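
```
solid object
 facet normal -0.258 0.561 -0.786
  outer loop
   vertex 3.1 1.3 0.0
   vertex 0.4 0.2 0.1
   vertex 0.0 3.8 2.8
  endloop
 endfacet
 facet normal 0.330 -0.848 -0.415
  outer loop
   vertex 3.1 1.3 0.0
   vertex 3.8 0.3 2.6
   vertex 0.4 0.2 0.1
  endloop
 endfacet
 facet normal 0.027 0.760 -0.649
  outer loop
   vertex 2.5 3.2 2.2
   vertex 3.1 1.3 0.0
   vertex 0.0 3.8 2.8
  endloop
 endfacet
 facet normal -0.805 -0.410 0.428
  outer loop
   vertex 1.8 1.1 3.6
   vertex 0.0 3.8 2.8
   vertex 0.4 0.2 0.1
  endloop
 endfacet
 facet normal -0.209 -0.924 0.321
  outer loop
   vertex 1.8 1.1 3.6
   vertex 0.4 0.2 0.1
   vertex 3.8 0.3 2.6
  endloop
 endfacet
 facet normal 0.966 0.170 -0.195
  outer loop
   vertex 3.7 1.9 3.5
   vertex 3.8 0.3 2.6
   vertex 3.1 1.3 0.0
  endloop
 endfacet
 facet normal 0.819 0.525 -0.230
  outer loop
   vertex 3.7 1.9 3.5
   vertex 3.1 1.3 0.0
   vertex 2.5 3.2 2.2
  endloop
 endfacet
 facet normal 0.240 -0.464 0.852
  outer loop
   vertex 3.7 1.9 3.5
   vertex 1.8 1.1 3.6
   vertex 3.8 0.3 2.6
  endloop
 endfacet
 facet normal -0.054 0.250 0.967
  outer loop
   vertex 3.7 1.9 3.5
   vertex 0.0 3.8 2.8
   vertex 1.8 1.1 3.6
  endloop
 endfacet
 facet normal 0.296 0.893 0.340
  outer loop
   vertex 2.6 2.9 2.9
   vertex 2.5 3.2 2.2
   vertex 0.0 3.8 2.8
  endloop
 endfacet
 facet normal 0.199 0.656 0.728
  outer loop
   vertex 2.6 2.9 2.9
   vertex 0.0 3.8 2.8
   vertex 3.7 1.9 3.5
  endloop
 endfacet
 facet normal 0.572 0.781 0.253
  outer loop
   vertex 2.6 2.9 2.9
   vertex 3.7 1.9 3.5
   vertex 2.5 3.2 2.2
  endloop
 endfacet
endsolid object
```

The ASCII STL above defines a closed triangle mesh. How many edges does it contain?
18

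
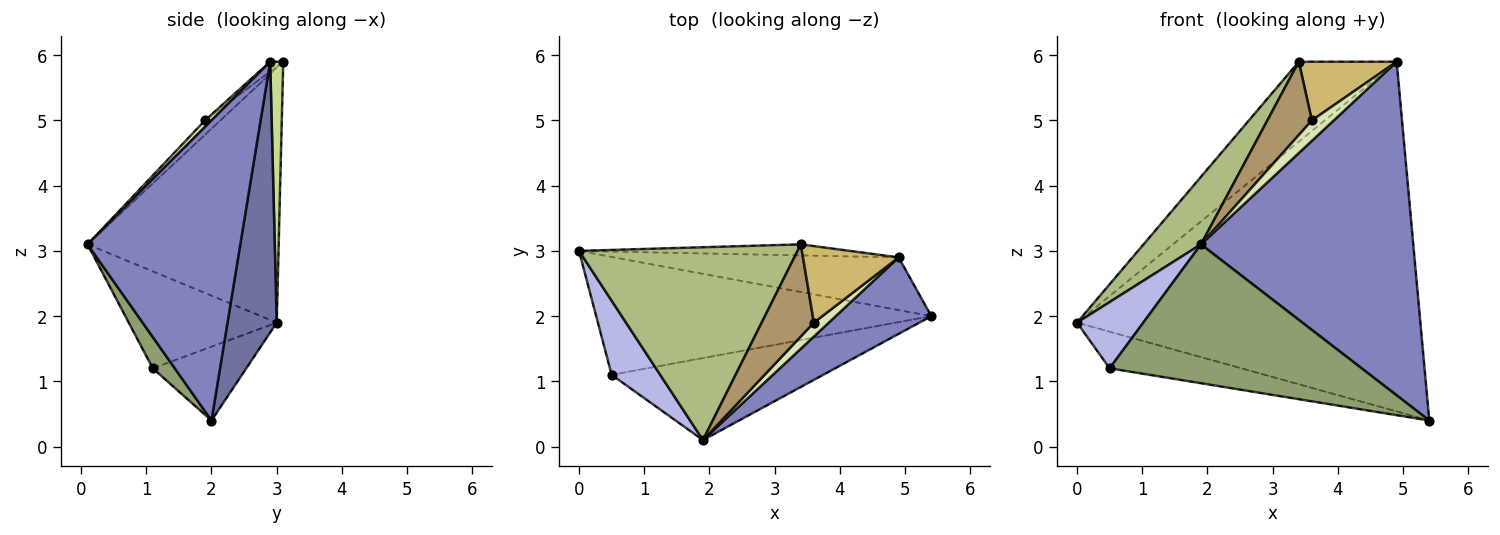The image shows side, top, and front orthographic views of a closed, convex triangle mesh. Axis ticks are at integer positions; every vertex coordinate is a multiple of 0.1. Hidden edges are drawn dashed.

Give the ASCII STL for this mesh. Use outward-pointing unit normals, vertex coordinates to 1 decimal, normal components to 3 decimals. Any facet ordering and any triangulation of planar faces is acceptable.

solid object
 facet normal 0.140 0.979 -0.147
  outer loop
   vertex 4.9 2.9 5.9
   vertex 5.4 2.0 0.4
   vertex 0.0 3.0 1.9
  endloop
 endfacet
 facet normal 0.574 -0.798 0.183
  outer loop
   vertex 4.9 2.9 5.9
   vertex 1.9 0.1 3.1
   vertex 5.4 2.0 0.4
  endloop
 endfacet
 facet normal -0.206 0.290 -0.935
  outer loop
   vertex 0.5 1.1 1.2
   vertex 0.0 3.0 1.9
   vertex 5.4 2.0 0.4
  endloop
 endfacet
 facet normal -0.830 -0.372 0.416
  outer loop
   vertex 0.5 1.1 1.2
   vertex 1.9 0.1 3.1
   vertex 0.0 3.0 1.9
  endloop
 endfacet
 facet normal 0.075 -0.859 -0.507
  outer loop
   vertex 0.5 1.1 1.2
   vertex 5.4 2.0 0.4
   vertex 1.9 0.1 3.1
  endloop
 endfacet
 facet normal -0.740 -0.222 0.635
  outer loop
   vertex 3.4 3.1 5.9
   vertex 0.0 3.0 1.9
   vertex 1.9 0.1 3.1
  endloop
 endfacet
 facet normal 0.131 0.982 -0.136
  outer loop
   vertex 3.4 3.1 5.9
   vertex 4.9 2.9 5.9
   vertex 0.0 3.0 1.9
  endloop
 endfacet
 facet normal 0.239 -0.803 0.546
  outer loop
   vertex 3.6 1.9 5.0
   vertex 1.9 0.1 3.1
   vertex 4.9 2.9 5.9
  endloop
 endfacet
 facet normal -0.210 -0.609 0.765
  outer loop
   vertex 3.6 1.9 5.0
   vertex 3.4 3.1 5.9
   vertex 1.9 0.1 3.1
  endloop
 endfacet
 facet normal -0.081 -0.607 0.791
  outer loop
   vertex 3.6 1.9 5.0
   vertex 4.9 2.9 5.9
   vertex 3.4 3.1 5.9
  endloop
 endfacet
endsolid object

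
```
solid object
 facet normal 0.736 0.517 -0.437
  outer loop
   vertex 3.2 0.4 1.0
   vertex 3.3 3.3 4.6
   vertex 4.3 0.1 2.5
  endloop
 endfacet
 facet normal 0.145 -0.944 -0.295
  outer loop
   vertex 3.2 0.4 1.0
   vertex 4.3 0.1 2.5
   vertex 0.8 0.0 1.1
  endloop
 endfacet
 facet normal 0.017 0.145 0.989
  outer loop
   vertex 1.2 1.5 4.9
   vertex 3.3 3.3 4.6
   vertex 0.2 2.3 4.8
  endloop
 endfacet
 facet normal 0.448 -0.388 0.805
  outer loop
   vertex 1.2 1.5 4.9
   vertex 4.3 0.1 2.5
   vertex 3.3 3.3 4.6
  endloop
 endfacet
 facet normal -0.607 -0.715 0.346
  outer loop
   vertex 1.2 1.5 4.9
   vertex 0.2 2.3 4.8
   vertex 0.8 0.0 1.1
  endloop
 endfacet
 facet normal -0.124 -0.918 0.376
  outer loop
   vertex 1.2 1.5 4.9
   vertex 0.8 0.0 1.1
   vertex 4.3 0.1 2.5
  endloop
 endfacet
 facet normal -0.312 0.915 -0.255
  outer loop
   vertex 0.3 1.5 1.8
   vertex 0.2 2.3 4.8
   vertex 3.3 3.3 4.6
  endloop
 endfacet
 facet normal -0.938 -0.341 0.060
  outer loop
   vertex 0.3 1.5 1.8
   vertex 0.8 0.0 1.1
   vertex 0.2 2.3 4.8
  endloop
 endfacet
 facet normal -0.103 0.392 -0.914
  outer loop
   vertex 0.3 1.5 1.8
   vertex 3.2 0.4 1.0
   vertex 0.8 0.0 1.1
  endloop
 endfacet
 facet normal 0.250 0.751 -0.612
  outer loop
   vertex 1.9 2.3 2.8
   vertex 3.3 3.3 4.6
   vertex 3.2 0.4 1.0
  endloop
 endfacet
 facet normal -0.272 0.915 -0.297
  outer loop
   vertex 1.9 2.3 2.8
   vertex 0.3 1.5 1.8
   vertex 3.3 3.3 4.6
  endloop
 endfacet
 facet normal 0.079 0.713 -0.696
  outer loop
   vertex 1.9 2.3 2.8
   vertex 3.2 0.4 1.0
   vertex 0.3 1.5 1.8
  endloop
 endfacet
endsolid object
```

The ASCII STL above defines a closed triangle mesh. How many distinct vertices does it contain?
8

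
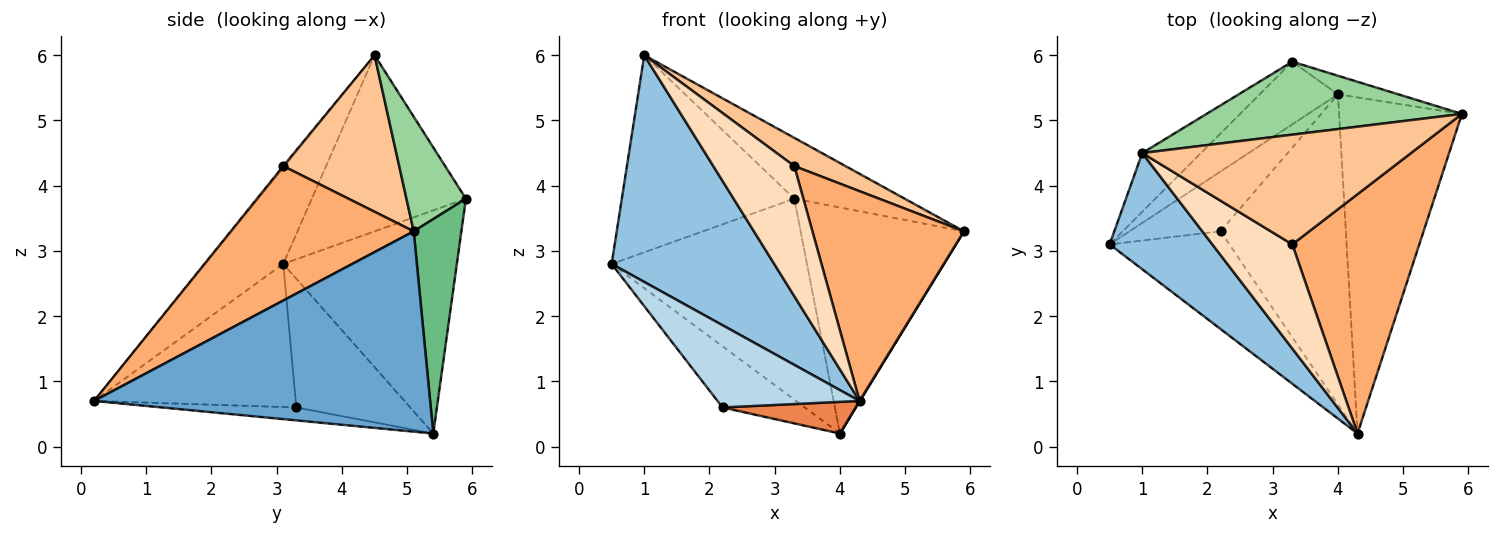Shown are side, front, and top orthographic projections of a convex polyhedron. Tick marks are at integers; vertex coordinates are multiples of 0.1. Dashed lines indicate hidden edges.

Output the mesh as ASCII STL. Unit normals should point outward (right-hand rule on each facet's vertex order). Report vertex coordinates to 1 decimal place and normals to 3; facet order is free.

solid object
 facet normal 0.853 -0.001 -0.523
  outer loop
   vertex 4.0 5.4 0.2
   vertex 5.9 5.1 3.3
   vertex 4.3 0.2 0.7
  endloop
 endfacet
 facet normal -0.393 -0.818 0.419
  outer loop
   vertex 1.0 4.5 6.0
   vertex 0.5 3.1 2.8
   vertex 4.3 0.2 0.7
  endloop
 endfacet
 facet normal -0.675 -0.475 -0.565
  outer loop
   vertex 2.2 3.3 0.6
   vertex 4.3 0.2 0.7
   vertex 0.5 3.1 2.8
  endloop
 endfacet
 facet normal -0.703 0.508 -0.497
  outer loop
   vertex 2.2 3.3 0.6
   vertex 0.5 3.1 2.8
   vertex 4.0 5.4 0.2
  endloop
 endfacet
 facet normal -0.102 -0.101 -0.990
  outer loop
   vertex 2.2 3.3 0.6
   vertex 4.0 5.4 0.2
   vertex 4.3 0.2 0.7
  endloop
 endfacet
 facet normal 0.623 -0.516 0.588
  outer loop
   vertex 3.3 3.1 4.3
   vertex 4.3 0.2 0.7
   vertex 5.9 5.1 3.3
  endloop
 endfacet
 facet normal 0.491 -0.217 0.843
  outer loop
   vertex 3.3 3.1 4.3
   vertex 5.9 5.1 3.3
   vertex 1.0 4.5 6.0
  endloop
 endfacet
 facet normal -0.013 -0.780 0.625
  outer loop
   vertex 3.3 3.1 4.3
   vertex 1.0 4.5 6.0
   vertex 4.3 0.2 0.7
  endloop
 endfacet
 facet normal 0.279 0.957 -0.079
  outer loop
   vertex 3.3 5.9 3.8
   vertex 5.9 5.1 3.3
   vertex 4.0 5.4 0.2
  endloop
 endfacet
 facet normal 0.326 0.605 0.726
  outer loop
   vertex 3.3 5.9 3.8
   vertex 1.0 4.5 6.0
   vertex 5.9 5.1 3.3
  endloop
 endfacet
 facet normal -0.647 0.728 -0.227
  outer loop
   vertex 3.3 5.9 3.8
   vertex 4.0 5.4 0.2
   vertex 0.5 3.1 2.8
  endloop
 endfacet
 facet normal -0.650 0.728 -0.217
  outer loop
   vertex 3.3 5.9 3.8
   vertex 0.5 3.1 2.8
   vertex 1.0 4.5 6.0
  endloop
 endfacet
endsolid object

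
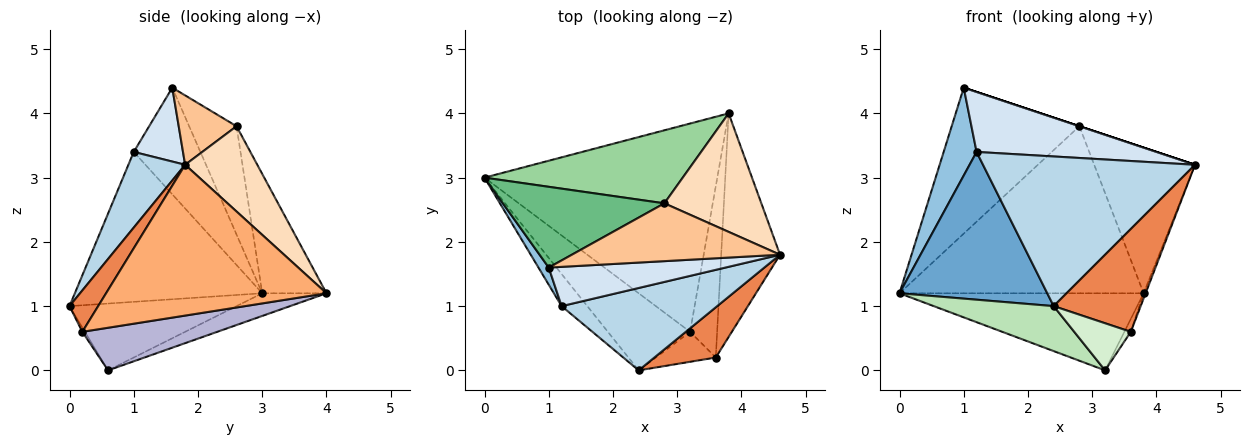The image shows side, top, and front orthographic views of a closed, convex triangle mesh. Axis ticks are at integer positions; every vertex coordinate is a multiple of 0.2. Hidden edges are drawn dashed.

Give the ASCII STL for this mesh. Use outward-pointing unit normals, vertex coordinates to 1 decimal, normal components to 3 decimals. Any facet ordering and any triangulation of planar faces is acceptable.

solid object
 facet normal -0.778 -0.614 -0.133
  outer loop
   vertex 1.2 1.0 3.4
   vertex 0.0 3.0 1.2
   vertex 2.4 0.0 1.0
  endloop
 endfacet
 facet normal -0.893 -0.441 0.086
  outer loop
   vertex 1.2 1.0 3.4
   vertex 1.0 1.6 4.4
   vertex 0.0 3.0 1.2
  endloop
 endfacet
 facet normal 0.228 -0.853 0.470
  outer loop
   vertex 1.2 1.0 3.4
   vertex 2.4 0.0 1.0
   vertex 4.6 1.8 3.2
  endloop
 endfacet
 facet normal 0.223 -0.815 0.534
  outer loop
   vertex 1.2 1.0 3.4
   vertex 4.6 1.8 3.2
   vertex 1.0 1.6 4.4
  endloop
 endfacet
 facet normal 0.284 -0.862 0.421
  outer loop
   vertex 3.6 0.2 0.6
   vertex 4.6 1.8 3.2
   vertex 2.4 0.0 1.0
  endloop
 endfacet
 facet normal 0.932 0.008 -0.363
  outer loop
   vertex 3.6 0.2 0.6
   vertex 3.8 4.0 1.2
   vertex 4.6 1.8 3.2
  endloop
 endfacet
 facet normal 0.316 0.000 0.949
  outer loop
   vertex 2.8 2.6 3.8
   vertex 1.0 1.6 4.4
   vertex 4.6 1.8 3.2
  endloop
 endfacet
 facet normal 0.485 0.678 0.552
  outer loop
   vertex 2.8 2.6 3.8
   vertex 4.6 1.8 3.2
   vertex 3.8 4.0 1.2
  endloop
 endfacet
 facet normal -0.309 0.832 0.461
  outer loop
   vertex 2.8 2.6 3.8
   vertex 0.0 3.0 1.2
   vertex 1.0 1.6 4.4
  endloop
 endfacet
 facet normal -0.234 0.891 0.389
  outer loop
   vertex 2.8 2.6 3.8
   vertex 3.8 4.0 1.2
   vertex 0.0 3.0 1.2
  endloop
 endfacet
 facet normal -0.574 -0.412 -0.707
  outer loop
   vertex 3.2 0.6 0.0
   vertex 2.4 0.0 1.0
   vertex 0.0 3.0 1.2
  endloop
 endfacet
 facet normal -0.038 -0.843 -0.536
  outer loop
   vertex 3.2 0.6 0.0
   vertex 3.6 0.2 0.6
   vertex 2.4 0.0 1.0
  endloop
 endfacet
 facet normal -0.091 0.346 -0.934
  outer loop
   vertex 3.2 0.6 0.0
   vertex 0.0 3.0 1.2
   vertex 3.8 4.0 1.2
  endloop
 endfacet
 facet normal 0.844 0.040 -0.536
  outer loop
   vertex 3.2 0.6 0.0
   vertex 3.8 4.0 1.2
   vertex 3.6 0.2 0.6
  endloop
 endfacet
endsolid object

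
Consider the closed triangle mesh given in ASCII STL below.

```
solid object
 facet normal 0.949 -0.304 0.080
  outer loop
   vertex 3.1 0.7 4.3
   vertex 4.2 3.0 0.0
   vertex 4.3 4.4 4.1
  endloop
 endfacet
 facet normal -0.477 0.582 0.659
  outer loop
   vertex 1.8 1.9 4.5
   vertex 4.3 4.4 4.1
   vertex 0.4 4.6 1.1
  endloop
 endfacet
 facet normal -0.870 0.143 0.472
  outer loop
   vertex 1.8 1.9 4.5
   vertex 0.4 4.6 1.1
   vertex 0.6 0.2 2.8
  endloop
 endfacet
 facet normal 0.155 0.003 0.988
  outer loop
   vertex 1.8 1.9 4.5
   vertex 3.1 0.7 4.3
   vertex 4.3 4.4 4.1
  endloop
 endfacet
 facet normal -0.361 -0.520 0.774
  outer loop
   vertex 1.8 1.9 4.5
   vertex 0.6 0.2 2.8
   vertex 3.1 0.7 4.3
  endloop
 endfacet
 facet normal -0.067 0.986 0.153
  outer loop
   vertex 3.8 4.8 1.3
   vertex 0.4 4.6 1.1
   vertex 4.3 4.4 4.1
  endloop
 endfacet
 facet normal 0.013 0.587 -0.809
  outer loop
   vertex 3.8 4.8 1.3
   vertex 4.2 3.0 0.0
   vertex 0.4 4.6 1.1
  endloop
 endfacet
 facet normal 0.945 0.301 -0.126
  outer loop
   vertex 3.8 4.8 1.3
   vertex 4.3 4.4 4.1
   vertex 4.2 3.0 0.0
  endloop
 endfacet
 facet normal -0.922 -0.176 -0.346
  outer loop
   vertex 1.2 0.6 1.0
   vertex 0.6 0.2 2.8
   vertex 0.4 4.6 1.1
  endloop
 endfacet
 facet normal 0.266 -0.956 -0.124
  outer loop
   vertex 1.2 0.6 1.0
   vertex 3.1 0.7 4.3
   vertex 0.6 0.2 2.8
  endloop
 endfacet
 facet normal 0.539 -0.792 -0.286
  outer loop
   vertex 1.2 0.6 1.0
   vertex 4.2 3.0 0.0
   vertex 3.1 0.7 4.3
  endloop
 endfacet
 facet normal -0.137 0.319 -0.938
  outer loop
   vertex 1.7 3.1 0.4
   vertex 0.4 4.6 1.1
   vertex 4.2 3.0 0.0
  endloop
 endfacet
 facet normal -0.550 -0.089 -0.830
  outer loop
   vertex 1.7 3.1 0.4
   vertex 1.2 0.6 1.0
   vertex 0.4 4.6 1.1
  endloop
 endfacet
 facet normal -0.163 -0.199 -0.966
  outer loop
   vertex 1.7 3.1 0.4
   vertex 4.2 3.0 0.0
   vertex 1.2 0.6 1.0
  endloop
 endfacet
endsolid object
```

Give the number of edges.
21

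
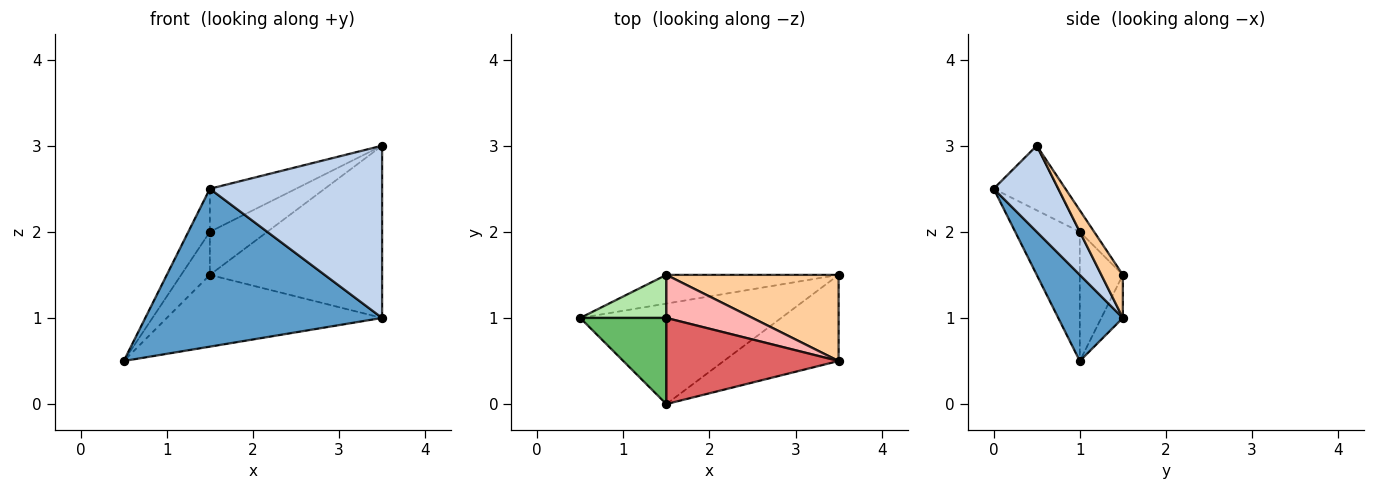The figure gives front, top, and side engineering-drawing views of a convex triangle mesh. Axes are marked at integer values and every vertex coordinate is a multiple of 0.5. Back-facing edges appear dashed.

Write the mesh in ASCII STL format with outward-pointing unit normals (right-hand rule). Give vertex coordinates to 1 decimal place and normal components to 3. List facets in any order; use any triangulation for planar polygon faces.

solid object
 facet normal 0.224 -0.822 -0.523
  outer loop
   vertex 3.5 1.5 1.0
   vertex 1.5 0.0 2.5
   vertex 0.5 1.0 0.5
  endloop
 endfacet
 facet normal 0.318 -0.848 -0.424
  outer loop
   vertex 3.5 1.5 1.0
   vertex 3.5 0.5 3.0
   vertex 1.5 0.0 2.5
  endloop
 endfacet
 facet normal -0.092 0.925 -0.370
  outer loop
   vertex 3.5 1.5 1.0
   vertex 0.5 1.0 0.5
   vertex 1.5 1.5 1.5
  endloop
 endfacet
 facet normal 0.111 0.889 0.444
  outer loop
   vertex 3.5 1.5 1.0
   vertex 1.5 1.5 1.5
   vertex 3.5 0.5 3.0
  endloop
 endfacet
 facet normal -0.802 0.267 0.535
  outer loop
   vertex 1.5 1.0 2.0
   vertex 0.5 1.0 0.5
   vertex 1.5 0.0 2.5
  endloop
 endfacet
 facet normal -0.728 0.485 0.485
  outer loop
   vertex 1.5 1.0 2.0
   vertex 1.5 1.5 1.5
   vertex 0.5 1.0 0.5
  endloop
 endfacet
 facet normal -0.318 0.424 0.848
  outer loop
   vertex 1.5 1.0 2.0
   vertex 1.5 0.0 2.5
   vertex 3.5 0.5 3.0
  endloop
 endfacet
 facet normal -0.174 0.696 0.696
  outer loop
   vertex 1.5 1.0 2.0
   vertex 3.5 0.5 3.0
   vertex 1.5 1.5 1.5
  endloop
 endfacet
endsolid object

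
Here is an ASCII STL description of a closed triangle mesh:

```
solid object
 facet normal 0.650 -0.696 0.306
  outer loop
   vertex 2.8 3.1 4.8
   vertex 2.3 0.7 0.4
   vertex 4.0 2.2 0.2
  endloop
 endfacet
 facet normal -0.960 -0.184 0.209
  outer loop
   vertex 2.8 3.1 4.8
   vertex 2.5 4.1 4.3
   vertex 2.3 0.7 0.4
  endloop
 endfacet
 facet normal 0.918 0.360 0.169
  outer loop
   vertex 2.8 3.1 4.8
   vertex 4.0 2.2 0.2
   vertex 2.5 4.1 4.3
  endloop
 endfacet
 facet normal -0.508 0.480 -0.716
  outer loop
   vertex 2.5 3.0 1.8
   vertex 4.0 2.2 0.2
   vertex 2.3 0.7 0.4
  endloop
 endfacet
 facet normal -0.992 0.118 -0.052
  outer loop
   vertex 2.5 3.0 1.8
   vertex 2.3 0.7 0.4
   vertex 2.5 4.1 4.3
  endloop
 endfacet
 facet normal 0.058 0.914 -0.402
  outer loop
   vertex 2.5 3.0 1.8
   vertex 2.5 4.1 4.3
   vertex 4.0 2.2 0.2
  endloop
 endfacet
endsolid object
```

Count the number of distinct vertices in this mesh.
5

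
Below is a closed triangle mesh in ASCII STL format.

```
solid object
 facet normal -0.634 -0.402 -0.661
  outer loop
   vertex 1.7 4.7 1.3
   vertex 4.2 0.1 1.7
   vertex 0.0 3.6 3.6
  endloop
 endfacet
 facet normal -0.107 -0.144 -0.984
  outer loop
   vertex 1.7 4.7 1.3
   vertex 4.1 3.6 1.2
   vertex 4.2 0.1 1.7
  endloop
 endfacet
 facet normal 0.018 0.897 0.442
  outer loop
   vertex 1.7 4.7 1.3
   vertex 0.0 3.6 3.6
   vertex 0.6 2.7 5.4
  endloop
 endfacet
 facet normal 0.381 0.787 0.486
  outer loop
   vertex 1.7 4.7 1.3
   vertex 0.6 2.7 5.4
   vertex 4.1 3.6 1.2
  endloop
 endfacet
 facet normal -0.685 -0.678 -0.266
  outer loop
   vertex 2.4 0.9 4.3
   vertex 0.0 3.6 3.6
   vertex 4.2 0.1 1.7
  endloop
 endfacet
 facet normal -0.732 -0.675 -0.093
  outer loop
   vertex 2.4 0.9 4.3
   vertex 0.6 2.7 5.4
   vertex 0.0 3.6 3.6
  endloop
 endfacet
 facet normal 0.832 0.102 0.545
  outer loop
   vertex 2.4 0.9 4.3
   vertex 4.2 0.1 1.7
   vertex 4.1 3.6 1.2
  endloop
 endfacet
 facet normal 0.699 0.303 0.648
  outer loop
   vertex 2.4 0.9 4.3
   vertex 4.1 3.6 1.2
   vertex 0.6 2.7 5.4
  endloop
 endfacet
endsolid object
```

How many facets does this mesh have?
8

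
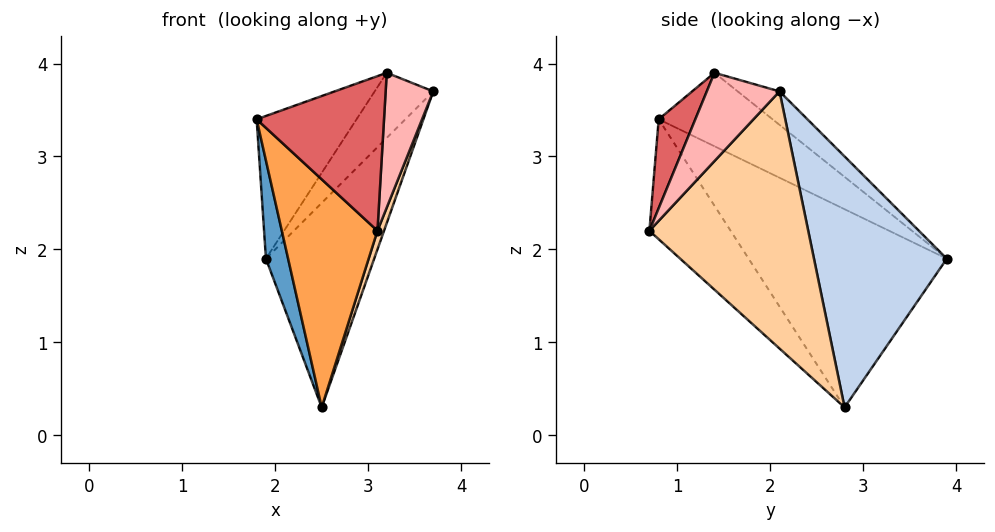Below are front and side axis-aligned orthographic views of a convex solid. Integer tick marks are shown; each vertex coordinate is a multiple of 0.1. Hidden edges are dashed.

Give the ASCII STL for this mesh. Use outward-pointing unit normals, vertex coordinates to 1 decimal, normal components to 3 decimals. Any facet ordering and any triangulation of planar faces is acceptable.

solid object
 facet normal -0.953 -0.107 -0.284
  outer loop
   vertex 2.5 2.8 0.3
   vertex 1.8 0.8 3.4
   vertex 1.9 3.9 1.9
  endloop
 endfacet
 facet normal 0.767 0.625 -0.142
  outer loop
   vertex 2.5 2.8 0.3
   vertex 1.9 3.9 1.9
   vertex 3.7 2.1 3.7
  endloop
 endfacet
 facet normal -0.546 -0.643 -0.538
  outer loop
   vertex 3.1 0.7 2.2
   vertex 1.8 0.8 3.4
   vertex 2.5 2.8 0.3
  endloop
 endfacet
 facet normal 0.940 -0.039 -0.340
  outer loop
   vertex 3.1 0.7 2.2
   vertex 2.5 2.8 0.3
   vertex 3.7 2.1 3.7
  endloop
 endfacet
 facet normal -0.455 0.400 0.796
  outer loop
   vertex 3.2 1.4 3.9
   vertex 1.9 3.9 1.9
   vertex 1.8 0.8 3.4
  endloop
 endfacet
 facet normal -0.339 0.474 0.813
  outer loop
   vertex 3.2 1.4 3.9
   vertex 3.7 2.1 3.7
   vertex 1.9 3.9 1.9
  endloop
 endfacet
 facet normal 0.258 -0.899 0.355
  outer loop
   vertex 3.2 1.4 3.9
   vertex 1.8 0.8 3.4
   vertex 3.1 0.7 2.2
  endloop
 endfacet
 facet normal 0.824 -0.539 0.174
  outer loop
   vertex 3.2 1.4 3.9
   vertex 3.1 0.7 2.2
   vertex 3.7 2.1 3.7
  endloop
 endfacet
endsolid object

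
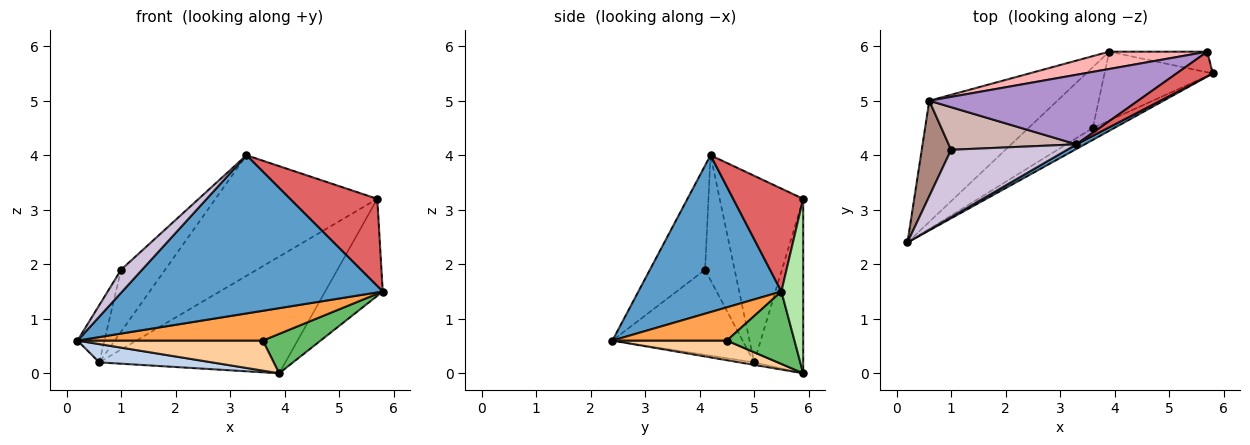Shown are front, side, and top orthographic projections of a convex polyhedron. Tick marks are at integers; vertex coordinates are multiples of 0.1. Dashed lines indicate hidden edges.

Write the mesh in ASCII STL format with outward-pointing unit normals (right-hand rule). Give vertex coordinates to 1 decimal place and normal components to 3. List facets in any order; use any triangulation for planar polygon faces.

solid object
 facet normal 0.481 -0.876 0.025
  outer loop
   vertex 3.3 4.2 4.0
   vertex 0.2 2.4 0.6
   vertex 5.8 5.5 1.5
  endloop
 endfacet
 facet normal -0.019 -0.149 -0.989
  outer loop
   vertex 0.6 5.0 0.2
   vertex 3.9 5.9 0.0
   vertex 0.2 2.4 0.6
  endloop
 endfacet
 facet normal 0.498 -0.806 -0.321
  outer loop
   vertex 3.6 4.5 0.6
   vertex 5.8 5.5 1.5
   vertex 0.2 2.4 0.6
  endloop
 endfacet
 facet normal 0.264 -0.427 -0.865
  outer loop
   vertex 3.6 4.5 0.6
   vertex 0.2 2.4 0.6
   vertex 3.9 5.9 0.0
  endloop
 endfacet
 facet normal 0.502 -0.429 -0.751
  outer loop
   vertex 3.6 4.5 0.6
   vertex 3.9 5.9 0.0
   vertex 5.8 5.5 1.5
  endloop
 endfacet
 facet normal 0.347 0.917 -0.195
  outer loop
   vertex 5.7 5.9 3.2
   vertex 5.8 5.5 1.5
   vertex 3.9 5.9 0.0
  endloop
 endfacet
 facet normal 0.611 -0.762 0.215
  outer loop
   vertex 5.7 5.9 3.2
   vertex 3.3 4.2 4.0
   vertex 5.8 5.5 1.5
  endloop
 endfacet
 facet normal -0.252 0.957 0.142
  outer loop
   vertex 5.7 5.9 3.2
   vertex 3.9 5.9 0.0
   vertex 0.6 5.0 0.2
  endloop
 endfacet
 facet normal -0.408 0.791 0.456
  outer loop
   vertex 5.7 5.9 3.2
   vertex 0.6 5.0 0.2
   vertex 3.3 4.2 4.0
  endloop
 endfacet
 facet normal -0.648 -0.247 0.721
  outer loop
   vertex 1.0 4.1 1.9
   vertex 0.2 2.4 0.6
   vertex 3.3 4.2 4.0
  endloop
 endfacet
 facet normal -0.928 0.192 0.320
  outer loop
   vertex 1.0 4.1 1.9
   vertex 0.6 5.0 0.2
   vertex 0.2 2.4 0.6
  endloop
 endfacet
 facet normal -0.484 0.721 0.496
  outer loop
   vertex 1.0 4.1 1.9
   vertex 3.3 4.2 4.0
   vertex 0.6 5.0 0.2
  endloop
 endfacet
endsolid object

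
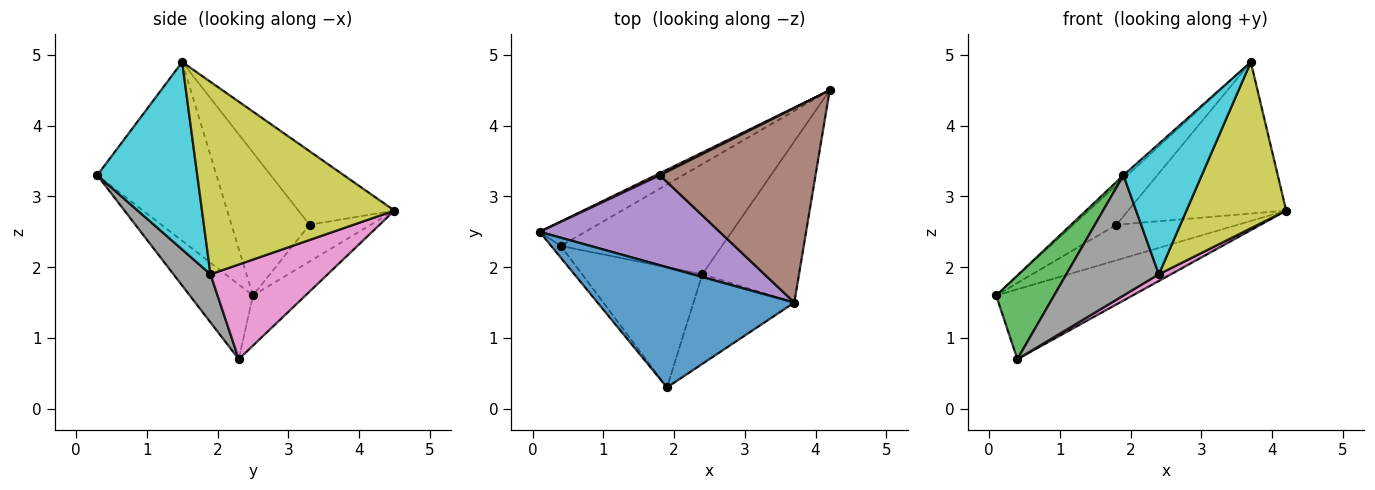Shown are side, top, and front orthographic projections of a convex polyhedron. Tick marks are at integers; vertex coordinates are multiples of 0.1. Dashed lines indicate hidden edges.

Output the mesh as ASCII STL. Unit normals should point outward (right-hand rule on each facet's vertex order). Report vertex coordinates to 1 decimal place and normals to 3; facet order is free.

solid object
 facet normal -0.672 0.022 0.740
  outer loop
   vertex 3.7 1.5 4.9
   vertex 0.1 2.5 1.6
   vertex 1.9 0.3 3.3
  endloop
 endfacet
 facet normal -0.342 0.887 -0.311
  outer loop
   vertex 0.4 2.3 0.7
   vertex 0.1 2.5 1.6
   vertex 4.2 4.5 2.8
  endloop
 endfacet
 facet normal -0.733 -0.673 -0.095
  outer loop
   vertex 0.4 2.3 0.7
   vertex 1.9 0.3 3.3
   vertex 0.1 2.5 1.6
  endloop
 endfacet
 facet normal -0.450 0.891 0.052
  outer loop
   vertex 1.8 3.3 2.6
   vertex 4.2 4.5 2.8
   vertex 0.1 2.5 1.6
  endloop
 endfacet
 facet normal -0.588 0.325 0.740
  outer loop
   vertex 1.8 3.3 2.6
   vertex 0.1 2.5 1.6
   vertex 3.7 1.5 4.9
  endloop
 endfacet
 facet normal -0.349 0.576 0.739
  outer loop
   vertex 1.8 3.3 2.6
   vertex 3.7 1.5 4.9
   vertex 4.2 4.5 2.8
  endloop
 endfacet
 facet normal 0.506 -0.052 -0.861
  outer loop
   vertex 2.4 1.9 1.9
   vertex 0.4 2.3 0.7
   vertex 4.2 4.5 2.8
  endloop
 endfacet
 facet normal 0.272 -0.680 -0.680
  outer loop
   vertex 2.4 1.9 1.9
   vertex 1.9 0.3 3.3
   vertex 0.4 2.3 0.7
  endloop
 endfacet
 facet normal 0.811 -0.420 -0.407
  outer loop
   vertex 2.4 1.9 1.9
   vertex 4.2 4.5 2.8
   vertex 3.7 1.5 4.9
  endloop
 endfacet
 facet normal 0.725 -0.568 -0.390
  outer loop
   vertex 2.4 1.9 1.9
   vertex 3.7 1.5 4.9
   vertex 1.9 0.3 3.3
  endloop
 endfacet
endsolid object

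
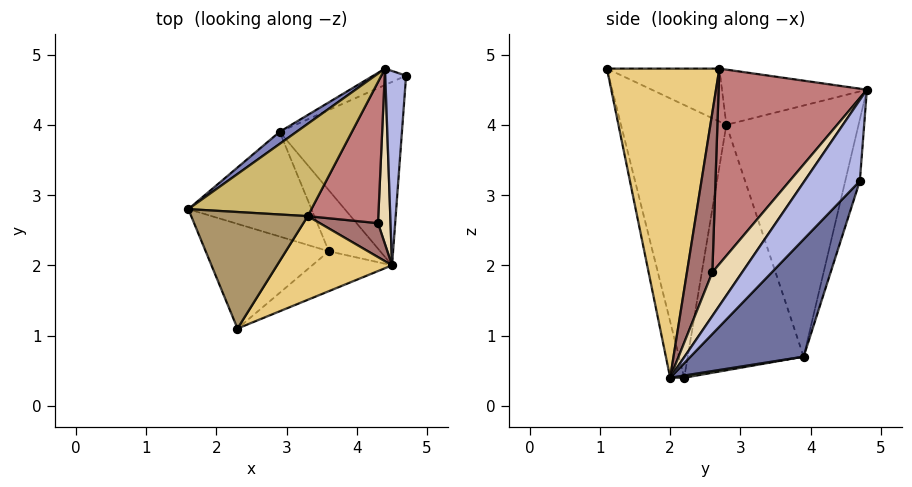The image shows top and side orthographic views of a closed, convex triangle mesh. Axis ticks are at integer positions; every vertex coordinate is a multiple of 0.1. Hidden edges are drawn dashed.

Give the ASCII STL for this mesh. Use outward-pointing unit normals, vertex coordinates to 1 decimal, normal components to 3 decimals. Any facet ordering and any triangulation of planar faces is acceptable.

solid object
 facet normal 0.568 0.572 -0.592
  outer loop
   vertex 2.9 3.9 0.7
   vertex 4.7 4.7 3.2
   vertex 4.5 2.0 0.4
  endloop
 endfacet
 facet normal -0.585 0.810 0.039
  outer loop
   vertex 4.4 4.8 4.5
   vertex 2.9 3.9 0.7
   vertex 1.6 2.8 4.0
  endloop
 endfacet
 facet normal -0.246 0.961 -0.131
  outer loop
   vertex 4.4 4.8 4.5
   vertex 4.7 4.7 3.2
   vertex 2.9 3.9 0.7
  endloop
 endfacet
 facet normal 0.920 -0.313 0.236
  outer loop
   vertex 4.4 4.8 4.5
   vertex 4.5 2.0 0.4
   vertex 4.7 4.7 3.2
  endloop
 endfacet
 facet normal -0.207 -0.933 -0.294
  outer loop
   vertex 3.6 2.2 0.4
   vertex 4.5 2.0 0.4
   vertex 2.3 1.1 4.8
  endloop
 endfacet
 facet normal 0.042 0.191 -0.981
  outer loop
   vertex 3.6 2.2 0.4
   vertex 2.9 3.9 0.7
   vertex 4.5 2.0 0.4
  endloop
 endfacet
 facet normal -0.792 -0.495 -0.358
  outer loop
   vertex 3.6 2.2 0.4
   vertex 2.3 1.1 4.8
   vertex 1.6 2.8 4.0
  endloop
 endfacet
 facet normal -0.859 -0.278 -0.431
  outer loop
   vertex 3.6 2.2 0.4
   vertex 1.6 2.8 4.0
   vertex 2.9 3.9 0.7
  endloop
 endfacet
 facet normal -0.400 0.250 0.882
  outer loop
   vertex 3.3 2.7 4.8
   vertex 1.6 2.8 4.0
   vertex 2.3 1.1 4.8
  endloop
 endfacet
 facet normal -0.387 0.326 0.863
  outer loop
   vertex 3.3 2.7 4.8
   vertex 4.4 4.8 4.5
   vertex 1.6 2.8 4.0
  endloop
 endfacet
 facet normal 0.809 -0.505 0.301
  outer loop
   vertex 3.3 2.7 4.8
   vertex 2.3 1.1 4.8
   vertex 4.5 2.0 0.4
  endloop
 endfacet
 facet normal 0.901 -0.347 0.259
  outer loop
   vertex 4.3 2.6 1.9
   vertex 4.5 2.0 0.4
   vertex 4.4 4.8 4.5
  endloop
 endfacet
 facet normal 0.825 -0.478 0.301
  outer loop
   vertex 4.3 2.6 1.9
   vertex 3.3 2.7 4.8
   vertex 4.5 2.0 0.4
  endloop
 endfacet
 facet normal 0.860 -0.406 0.310
  outer loop
   vertex 4.3 2.6 1.9
   vertex 4.4 4.8 4.5
   vertex 3.3 2.7 4.8
  endloop
 endfacet
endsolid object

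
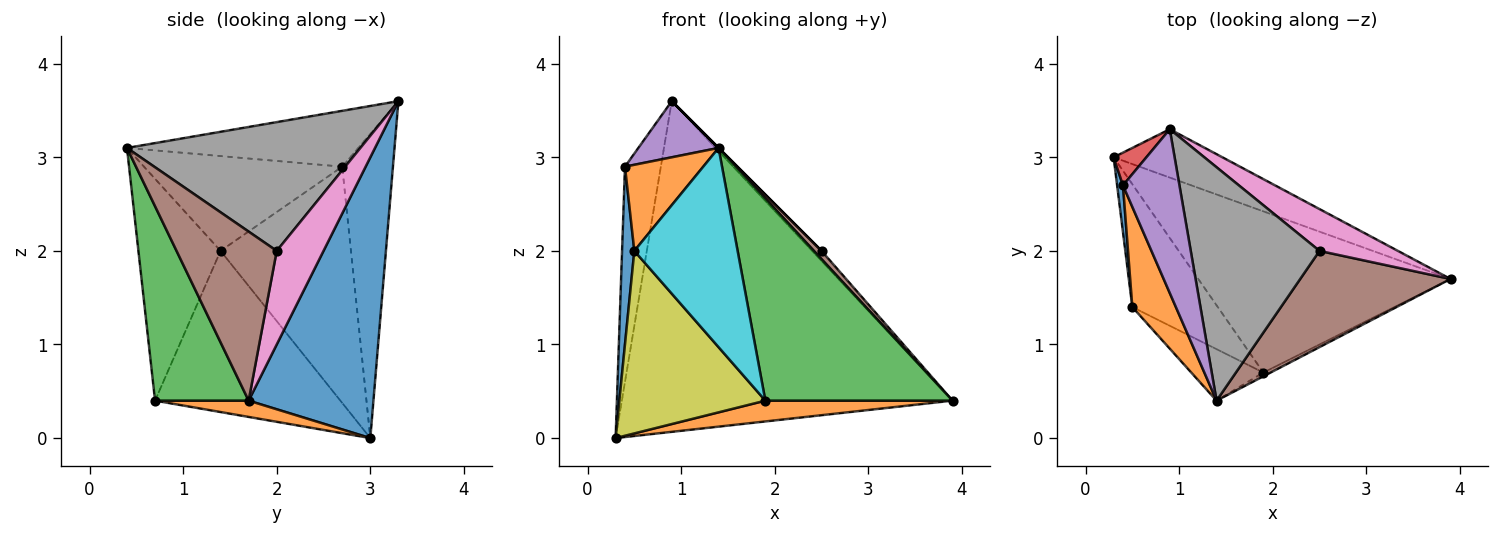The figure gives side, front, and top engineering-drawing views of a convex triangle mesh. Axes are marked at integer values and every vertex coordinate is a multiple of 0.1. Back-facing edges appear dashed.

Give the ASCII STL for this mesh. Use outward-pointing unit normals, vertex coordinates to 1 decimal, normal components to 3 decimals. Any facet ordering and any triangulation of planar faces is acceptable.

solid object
 facet normal 0.350 0.927 -0.136
  outer loop
   vertex 0.9 3.3 3.6
   vertex 3.9 1.7 0.4
   vertex 0.3 3.0 0.0
  endloop
 endfacet
 facet normal 0.064 -0.128 -0.990
  outer loop
   vertex 1.9 0.7 0.4
   vertex 0.3 3.0 0.0
   vertex 3.9 1.7 0.4
  endloop
 endfacet
 facet normal 0.447 -0.894 -0.017
  outer loop
   vertex 1.9 0.7 0.4
   vertex 3.9 1.7 0.4
   vertex 1.4 0.4 3.1
  endloop
 endfacet
 facet normal -0.813 0.575 0.088
  outer loop
   vertex 0.4 2.7 2.9
   vertex 0.9 3.3 3.6
   vertex 0.3 3.0 0.0
  endloop
 endfacet
 facet normal -0.683 -0.237 0.691
  outer loop
   vertex 0.4 2.7 2.9
   vertex 1.4 0.4 3.1
   vertex 0.9 3.3 3.6
  endloop
 endfacet
 facet normal 0.746 -0.057 0.663
  outer loop
   vertex 2.5 2.0 2.0
   vertex 1.4 0.4 3.1
   vertex 3.9 1.7 0.4
  endloop
 endfacet
 facet normal 0.758 0.152 0.635
  outer loop
   vertex 2.5 2.0 2.0
   vertex 3.9 1.7 0.4
   vertex 0.9 3.3 3.6
  endloop
 endfacet
 facet normal 0.707 0.000 0.707
  outer loop
   vertex 2.5 2.0 2.0
   vertex 0.9 3.3 3.6
   vertex 1.4 0.4 3.1
  endloop
 endfacet
 facet normal -0.725 -0.571 -0.385
  outer loop
   vertex 0.5 1.4 2.0
   vertex 0.3 3.0 0.0
   vertex 1.9 0.7 0.4
  endloop
 endfacet
 facet normal -0.610 -0.767 -0.198
  outer loop
   vertex 0.5 1.4 2.0
   vertex 1.9 0.7 0.4
   vertex 1.4 0.4 3.1
  endloop
 endfacet
 facet normal -0.995 -0.094 0.025
  outer loop
   vertex 0.5 1.4 2.0
   vertex 0.4 2.7 2.9
   vertex 0.3 3.0 0.0
  endloop
 endfacet
 facet normal -0.855 -0.338 0.393
  outer loop
   vertex 0.5 1.4 2.0
   vertex 1.4 0.4 3.1
   vertex 0.4 2.7 2.9
  endloop
 endfacet
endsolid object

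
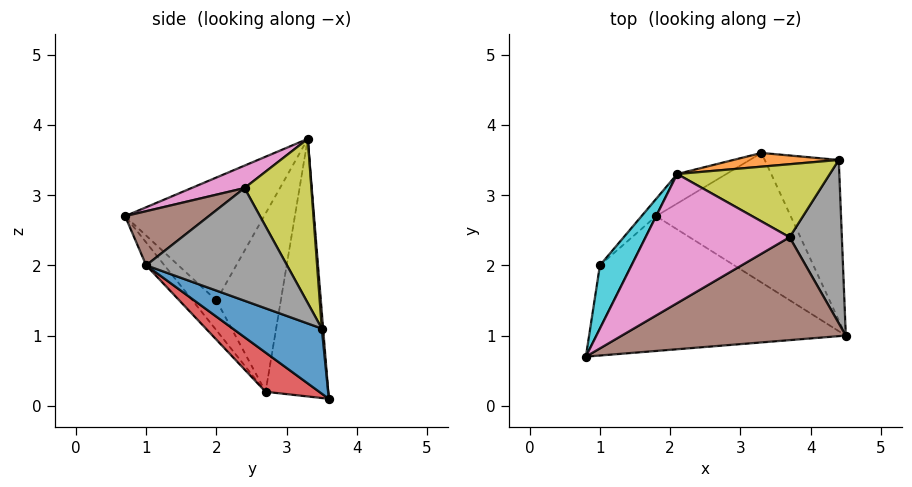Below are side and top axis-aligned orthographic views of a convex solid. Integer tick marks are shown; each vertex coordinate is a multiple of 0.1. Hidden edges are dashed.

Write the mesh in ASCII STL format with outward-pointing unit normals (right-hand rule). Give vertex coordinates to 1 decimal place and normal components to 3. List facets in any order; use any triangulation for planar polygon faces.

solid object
 facet normal 0.642 -0.237 -0.729
  outer loop
   vertex 4.4 3.5 1.1
   vertex 4.5 1.0 2.0
   vertex 3.3 3.6 0.1
  endloop
 endfacet
 facet normal 0.013 0.996 0.085
  outer loop
   vertex 4.4 3.5 1.1
   vertex 3.3 3.6 0.1
   vertex 2.1 3.3 3.8
  endloop
 endfacet
 facet normal -0.058 -0.768 -0.638
  outer loop
   vertex 1.8 2.7 0.2
   vertex 4.5 1.0 2.0
   vertex 0.8 0.7 2.7
  endloop
 endfacet
 facet normal 0.243 -0.497 -0.833
  outer loop
   vertex 1.8 2.7 0.2
   vertex 3.3 3.6 0.1
   vertex 4.5 1.0 2.0
  endloop
 endfacet
 facet normal -0.517 0.850 -0.099
  outer loop
   vertex 1.8 2.7 0.2
   vertex 2.1 3.3 3.8
   vertex 3.3 3.6 0.1
  endloop
 endfacet
 facet normal 0.199 -0.533 0.823
  outer loop
   vertex 3.7 2.4 3.1
   vertex 0.8 0.7 2.7
   vertex 4.5 1.0 2.0
  endloop
 endfacet
 facet normal 0.138 -0.444 0.886
  outer loop
   vertex 3.7 2.4 3.1
   vertex 2.1 3.3 3.8
   vertex 0.8 0.7 2.7
  endloop
 endfacet
 facet normal 0.892 0.185 0.414
  outer loop
   vertex 3.7 2.4 3.1
   vertex 4.5 1.0 2.0
   vertex 4.4 3.5 1.1
  endloop
 endfacet
 facet normal 0.580 0.611 0.539
  outer loop
   vertex 3.7 2.4 3.1
   vertex 4.4 3.5 1.1
   vertex 2.1 3.3 3.8
  endloop
 endfacet
 facet normal -0.906 0.354 0.233
  outer loop
   vertex 1.0 2.0 1.5
   vertex 0.8 0.7 2.7
   vertex 2.1 3.3 3.8
  endloop
 endfacet
 facet normal -0.598 -0.492 -0.633
  outer loop
   vertex 1.0 2.0 1.5
   vertex 1.8 2.7 0.2
   vertex 0.8 0.7 2.7
  endloop
 endfacet
 facet normal -0.709 0.703 -0.058
  outer loop
   vertex 1.0 2.0 1.5
   vertex 2.1 3.3 3.8
   vertex 1.8 2.7 0.2
  endloop
 endfacet
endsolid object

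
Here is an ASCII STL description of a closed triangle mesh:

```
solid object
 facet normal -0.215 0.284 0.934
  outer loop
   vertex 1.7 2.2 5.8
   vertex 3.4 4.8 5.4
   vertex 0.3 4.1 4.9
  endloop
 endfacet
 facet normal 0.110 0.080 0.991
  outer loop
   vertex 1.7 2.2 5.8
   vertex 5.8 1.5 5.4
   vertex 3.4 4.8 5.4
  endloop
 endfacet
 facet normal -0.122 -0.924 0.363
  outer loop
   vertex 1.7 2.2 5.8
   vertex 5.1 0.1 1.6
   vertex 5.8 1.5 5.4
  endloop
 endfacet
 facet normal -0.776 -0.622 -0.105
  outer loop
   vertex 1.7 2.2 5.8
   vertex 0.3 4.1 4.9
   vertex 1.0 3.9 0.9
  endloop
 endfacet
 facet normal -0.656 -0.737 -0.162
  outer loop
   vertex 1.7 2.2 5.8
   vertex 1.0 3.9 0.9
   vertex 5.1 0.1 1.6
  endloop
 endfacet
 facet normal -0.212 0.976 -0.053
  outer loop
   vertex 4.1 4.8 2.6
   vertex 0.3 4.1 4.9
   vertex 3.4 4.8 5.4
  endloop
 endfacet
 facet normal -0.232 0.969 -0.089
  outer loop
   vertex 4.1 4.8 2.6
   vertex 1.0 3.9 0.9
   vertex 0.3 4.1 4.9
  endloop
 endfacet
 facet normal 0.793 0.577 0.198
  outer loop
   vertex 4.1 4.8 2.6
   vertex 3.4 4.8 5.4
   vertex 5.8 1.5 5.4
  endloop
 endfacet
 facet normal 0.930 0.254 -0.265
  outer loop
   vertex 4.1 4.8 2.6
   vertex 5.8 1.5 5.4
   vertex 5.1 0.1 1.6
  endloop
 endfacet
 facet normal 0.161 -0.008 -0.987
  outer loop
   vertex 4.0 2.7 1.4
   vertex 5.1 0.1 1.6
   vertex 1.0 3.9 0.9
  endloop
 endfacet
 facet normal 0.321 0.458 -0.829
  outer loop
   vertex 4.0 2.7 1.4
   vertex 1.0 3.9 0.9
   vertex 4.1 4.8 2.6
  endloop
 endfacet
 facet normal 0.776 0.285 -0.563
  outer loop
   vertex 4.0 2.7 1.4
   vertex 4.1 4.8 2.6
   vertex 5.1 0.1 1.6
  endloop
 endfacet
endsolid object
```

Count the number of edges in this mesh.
18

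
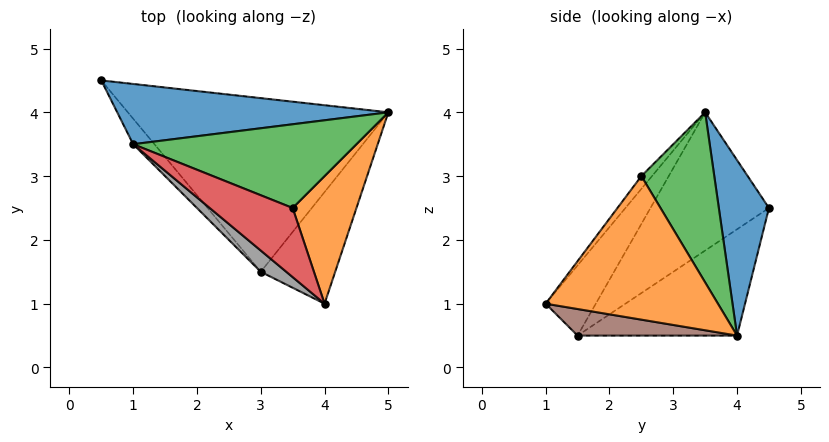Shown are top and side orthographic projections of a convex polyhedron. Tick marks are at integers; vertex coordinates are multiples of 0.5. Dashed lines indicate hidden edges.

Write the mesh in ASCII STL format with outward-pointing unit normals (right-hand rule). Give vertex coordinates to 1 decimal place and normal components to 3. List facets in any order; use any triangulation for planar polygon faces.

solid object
 facet normal 0.297 0.837 0.459
  outer loop
   vertex 1.0 3.5 4.0
   vertex 5.0 4.0 0.5
   vertex 0.5 4.5 2.5
  endloop
 endfacet
 facet normal 0.889 -0.231 0.395
  outer loop
   vertex 3.5 2.5 3.0
   vertex 4.0 1.0 1.0
   vertex 5.0 4.0 0.5
  endloop
 endfacet
 facet normal 0.492 0.584 0.646
  outer loop
   vertex 3.5 2.5 3.0
   vertex 5.0 4.0 0.5
   vertex 1.0 3.5 4.0
  endloop
 endfacet
 facet normal -0.090 -0.807 0.583
  outer loop
   vertex 3.5 2.5 3.0
   vertex 1.0 3.5 4.0
   vertex 4.0 1.0 1.0
  endloop
 endfacet
 facet normal -0.362 0.289 -0.886
  outer loop
   vertex 3.0 1.5 0.5
   vertex 0.5 4.5 2.5
   vertex 5.0 4.0 0.5
  endloop
 endfacet
 facet normal 0.325 -0.260 -0.909
  outer loop
   vertex 3.0 1.5 0.5
   vertex 5.0 4.0 0.5
   vertex 4.0 1.0 1.0
  endloop
 endfacet
 facet normal -0.801 -0.586 -0.123
  outer loop
   vertex 3.0 1.5 0.5
   vertex 1.0 3.5 4.0
   vertex 0.5 4.5 2.5
  endloop
 endfacet
 facet normal -0.512 -0.838 0.186
  outer loop
   vertex 3.0 1.5 0.5
   vertex 4.0 1.0 1.0
   vertex 1.0 3.5 4.0
  endloop
 endfacet
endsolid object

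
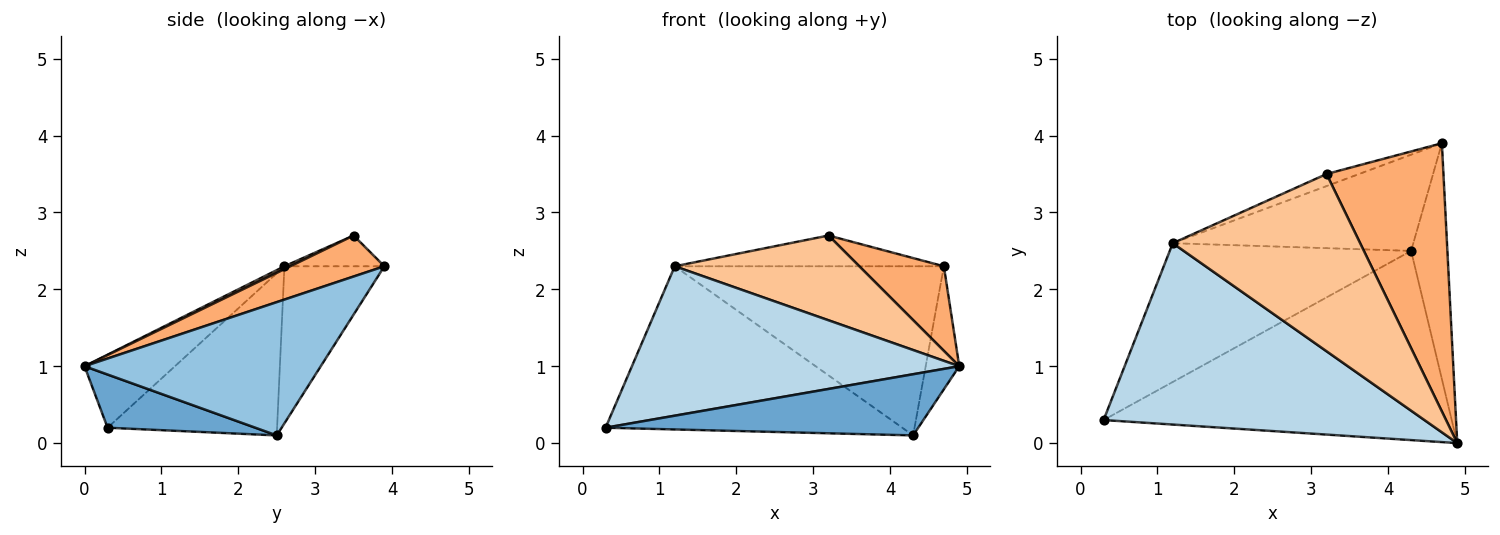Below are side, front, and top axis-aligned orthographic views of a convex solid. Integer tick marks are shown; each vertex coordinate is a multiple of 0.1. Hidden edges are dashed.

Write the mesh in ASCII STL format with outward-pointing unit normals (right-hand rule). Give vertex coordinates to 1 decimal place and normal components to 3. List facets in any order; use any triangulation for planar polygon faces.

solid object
 facet normal 0.144 -0.304 -0.942
  outer loop
   vertex 4.3 2.5 0.1
   vertex 4.9 0.0 1.0
   vertex 0.3 0.3 0.2
  endloop
 endfacet
 facet normal 0.956 0.136 -0.260
  outer loop
   vertex 4.3 2.5 0.1
   vertex 4.7 3.9 2.3
   vertex 4.9 0.0 1.0
  endloop
 endfacet
 facet normal -0.173 -0.626 0.760
  outer loop
   vertex 1.2 2.6 2.3
   vertex 0.3 0.3 0.2
   vertex 4.9 0.0 1.0
  endloop
 endfacet
 facet normal -0.399 0.699 -0.594
  outer loop
   vertex 1.2 2.6 2.3
   vertex 4.3 2.5 0.1
   vertex 0.3 0.3 0.2
  endloop
 endfacet
 facet normal -0.307 0.827 -0.471
  outer loop
   vertex 1.2 2.6 2.3
   vertex 4.7 3.9 2.3
   vertex 4.3 2.5 0.1
  endloop
 endfacet
 facet normal 0.317 -0.285 0.904
  outer loop
   vertex 3.2 3.5 2.7
   vertex 4.9 0.0 1.0
   vertex 4.7 3.9 2.3
  endloop
 endfacet
 facet normal 0.014 -0.431 0.902
  outer loop
   vertex 3.2 3.5 2.7
   vertex 1.2 2.6 2.3
   vertex 4.9 0.0 1.0
  endloop
 endfacet
 facet normal -0.327 0.880 -0.346
  outer loop
   vertex 3.2 3.5 2.7
   vertex 4.7 3.9 2.3
   vertex 1.2 2.6 2.3
  endloop
 endfacet
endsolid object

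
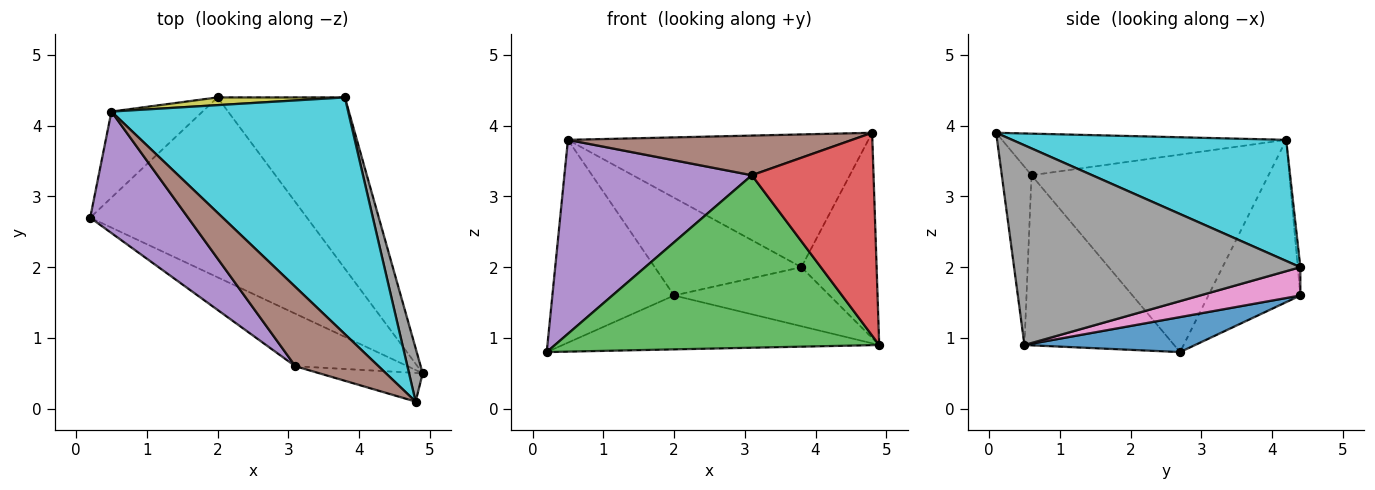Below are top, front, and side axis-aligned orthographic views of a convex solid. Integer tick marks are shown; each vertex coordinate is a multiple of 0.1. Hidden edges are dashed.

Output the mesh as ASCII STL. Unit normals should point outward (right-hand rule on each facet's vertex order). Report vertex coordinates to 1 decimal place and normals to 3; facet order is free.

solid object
 facet normal 0.153 0.284 -0.947
  outer loop
   vertex 2.0 4.4 1.6
   vertex 4.9 0.5 0.9
   vertex 0.2 2.7 0.8
  endloop
 endfacet
 facet normal -0.571 0.756 -0.321
  outer loop
   vertex 0.5 4.2 3.8
   vertex 2.0 4.4 1.6
   vertex 0.2 2.7 0.8
  endloop
 endfacet
 facet normal -0.404 -0.875 -0.267
  outer loop
   vertex 3.1 0.6 3.3
   vertex 0.2 2.7 0.8
   vertex 4.9 0.5 0.9
  endloop
 endfacet
 facet normal -0.235 -0.962 -0.136
  outer loop
   vertex 3.1 0.6 3.3
   vertex 4.9 0.5 0.9
   vertex 4.8 0.1 3.9
  endloop
 endfacet
 facet normal -0.731 -0.578 0.362
  outer loop
   vertex 3.1 0.6 3.3
   vertex 0.5 4.2 3.8
   vertex 0.2 2.7 0.8
  endloop
 endfacet
 facet normal -0.408 -0.408 0.816
  outer loop
   vertex 3.1 0.6 3.3
   vertex 4.8 0.1 3.9
   vertex 0.5 4.2 3.8
  endloop
 endfacet
 facet normal 0.206 0.319 -0.925
  outer loop
   vertex 3.8 4.4 2.0
   vertex 4.9 0.5 0.9
   vertex 2.0 4.4 1.6
  endloop
 endfacet
 facet normal 0.965 0.254 0.066
  outer loop
   vertex 3.8 4.4 2.0
   vertex 4.8 0.1 3.9
   vertex 4.9 0.5 0.9
  endloop
 endfacet
 facet normal -0.017 0.997 0.079
  outer loop
   vertex 3.8 4.4 2.0
   vertex 2.0 4.4 1.6
   vertex 0.5 4.2 3.8
  endloop
 endfacet
 facet normal 0.407 0.447 0.797
  outer loop
   vertex 3.8 4.4 2.0
   vertex 0.5 4.2 3.8
   vertex 4.8 0.1 3.9
  endloop
 endfacet
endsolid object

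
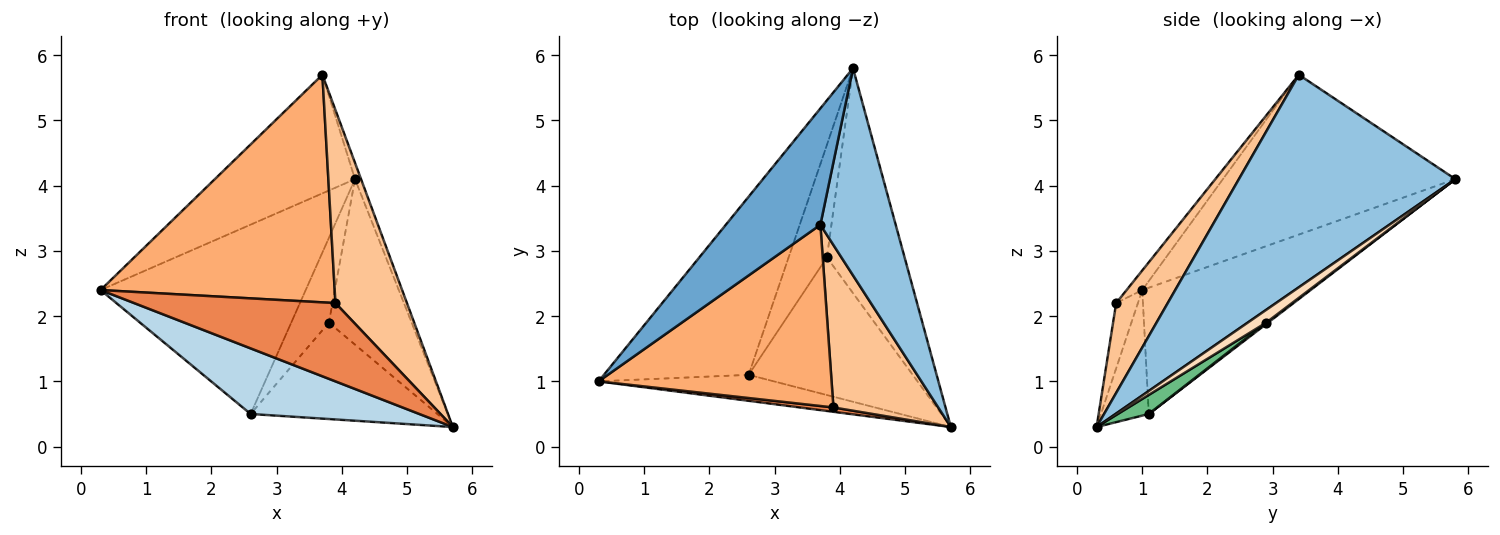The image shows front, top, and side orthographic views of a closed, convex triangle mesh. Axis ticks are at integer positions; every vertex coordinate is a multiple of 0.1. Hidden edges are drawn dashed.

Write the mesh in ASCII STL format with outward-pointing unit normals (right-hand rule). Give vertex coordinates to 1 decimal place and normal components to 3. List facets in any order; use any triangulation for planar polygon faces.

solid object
 facet normal -0.764 0.461 0.452
  outer loop
   vertex 3.7 3.4 5.7
   vertex 4.2 5.8 4.1
   vertex 0.3 1.0 2.4
  endloop
 endfacet
 facet normal 0.942 0.026 0.334
  outer loop
   vertex 3.7 3.4 5.7
   vertex 5.7 0.3 0.3
   vertex 4.2 5.8 4.1
  endloop
 endfacet
 facet normal -0.255 -0.899 -0.356
  outer loop
   vertex 2.6 1.1 0.5
   vertex 5.7 0.3 0.3
   vertex 0.3 1.0 2.4
  endloop
 endfacet
 facet normal -0.513 0.625 -0.588
  outer loop
   vertex 2.6 1.1 0.5
   vertex 0.3 1.0 2.4
   vertex 4.2 5.8 4.1
  endloop
 endfacet
 facet normal -0.107 -0.993 0.055
  outer loop
   vertex 3.9 0.6 2.2
   vertex 0.3 1.0 2.4
   vertex 5.7 0.3 0.3
  endloop
 endfacet
 facet normal -0.052 -0.781 0.622
  outer loop
   vertex 3.9 0.6 2.2
   vertex 3.7 3.4 5.7
   vertex 0.3 1.0 2.4
  endloop
 endfacet
 facet normal 0.483 -0.670 0.564
  outer loop
   vertex 3.9 0.6 2.2
   vertex 5.7 0.3 0.3
   vertex 3.7 3.4 5.7
  endloop
 endfacet
 facet normal 0.132 0.588 -0.798
  outer loop
   vertex 3.8 2.9 1.9
   vertex 4.2 5.8 4.1
   vertex 5.7 0.3 0.3
  endloop
 endfacet
 facet normal 0.095 0.571 -0.815
  outer loop
   vertex 3.8 2.9 1.9
   vertex 5.7 0.3 0.3
   vertex 2.6 1.1 0.5
  endloop
 endfacet
 facet normal 0.029 0.602 -0.798
  outer loop
   vertex 3.8 2.9 1.9
   vertex 2.6 1.1 0.5
   vertex 4.2 5.8 4.1
  endloop
 endfacet
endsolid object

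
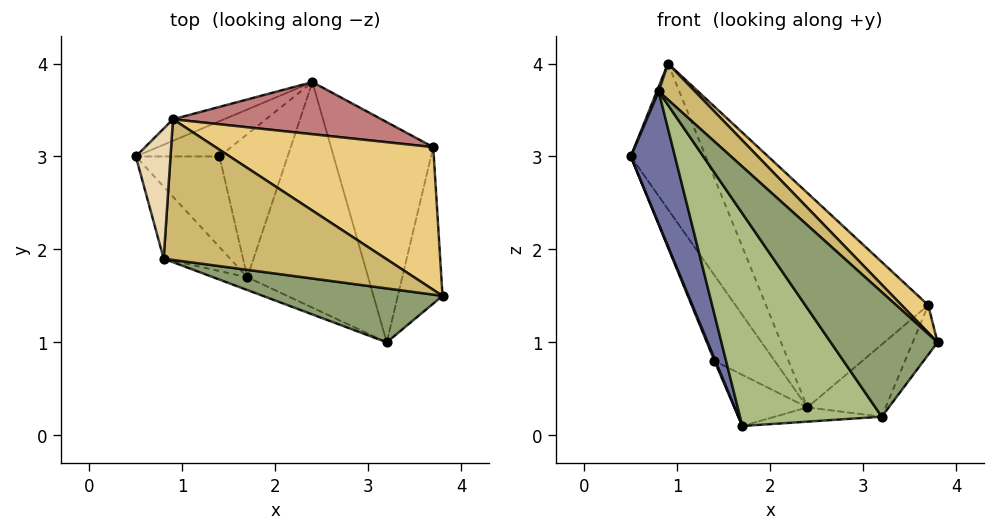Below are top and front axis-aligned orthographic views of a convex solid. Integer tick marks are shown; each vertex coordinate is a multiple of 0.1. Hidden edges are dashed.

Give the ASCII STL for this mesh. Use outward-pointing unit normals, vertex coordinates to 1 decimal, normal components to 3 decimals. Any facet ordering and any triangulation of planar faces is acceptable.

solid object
 facet normal -0.903 -0.377 -0.205
  outer loop
   vertex 0.8 1.9 3.7
   vertex 0.5 3.0 3.0
   vertex 1.7 1.7 0.1
  endloop
 endfacet
 facet normal -0.681 0.677 -0.279
  outer loop
   vertex 1.4 3.0 0.8
   vertex 0.5 3.0 3.0
   vertex 2.4 3.8 0.3
  endloop
 endfacet
 facet normal -0.926 -0.010 -0.379
  outer loop
   vertex 1.4 3.0 0.8
   vertex 1.7 1.7 0.1
   vertex 0.5 3.0 3.0
  endloop
 endfacet
 facet normal -0.595 0.270 -0.757
  outer loop
   vertex 1.4 3.0 0.8
   vertex 2.4 3.8 0.3
   vertex 1.7 1.7 0.1
  endloop
 endfacet
 facet normal 0.229 -0.893 0.387
  outer loop
   vertex 3.2 1.0 0.2
   vertex 3.8 1.5 1.0
   vertex 0.8 1.9 3.7
  endloop
 endfacet
 facet normal -0.419 -0.906 -0.054
  outer loop
   vertex 3.2 1.0 0.2
   vertex 0.8 1.9 3.7
   vertex 1.7 1.7 0.1
  endloop
 endfacet
 facet normal 0.096 0.063 -0.993
  outer loop
   vertex 3.2 1.0 0.2
   vertex 1.7 1.7 0.1
   vertex 2.4 3.8 0.3
  endloop
 endfacet
 facet normal 0.714 0.212 -0.668
  outer loop
   vertex 3.2 1.0 0.2
   vertex 3.7 3.1 1.4
   vertex 3.8 1.5 1.0
  endloop
 endfacet
 facet normal 0.697 0.223 -0.681
  outer loop
   vertex 3.2 1.0 0.2
   vertex 2.4 3.8 0.3
   vertex 3.7 3.1 1.4
  endloop
 endfacet
 facet normal 0.642 -0.191 0.742
  outer loop
   vertex 0.9 3.4 4.0
   vertex 0.8 1.9 3.7
   vertex 3.8 1.5 1.0
  endloop
 endfacet
 facet normal 0.665 -0.142 0.733
  outer loop
   vertex 0.9 3.4 4.0
   vertex 3.8 1.5 1.0
   vertex 3.7 3.1 1.4
  endloop
 endfacet
 facet normal -0.927 -0.013 0.376
  outer loop
   vertex 0.9 3.4 4.0
   vertex 0.5 3.0 3.0
   vertex 0.8 1.9 3.7
  endloop
 endfacet
 facet normal -0.529 0.839 -0.124
  outer loop
   vertex 0.9 3.4 4.0
   vertex 2.4 3.8 0.3
   vertex 0.5 3.0 3.0
  endloop
 endfacet
 facet normal 0.308 0.925 0.225
  outer loop
   vertex 0.9 3.4 4.0
   vertex 3.7 3.1 1.4
   vertex 2.4 3.8 0.3
  endloop
 endfacet
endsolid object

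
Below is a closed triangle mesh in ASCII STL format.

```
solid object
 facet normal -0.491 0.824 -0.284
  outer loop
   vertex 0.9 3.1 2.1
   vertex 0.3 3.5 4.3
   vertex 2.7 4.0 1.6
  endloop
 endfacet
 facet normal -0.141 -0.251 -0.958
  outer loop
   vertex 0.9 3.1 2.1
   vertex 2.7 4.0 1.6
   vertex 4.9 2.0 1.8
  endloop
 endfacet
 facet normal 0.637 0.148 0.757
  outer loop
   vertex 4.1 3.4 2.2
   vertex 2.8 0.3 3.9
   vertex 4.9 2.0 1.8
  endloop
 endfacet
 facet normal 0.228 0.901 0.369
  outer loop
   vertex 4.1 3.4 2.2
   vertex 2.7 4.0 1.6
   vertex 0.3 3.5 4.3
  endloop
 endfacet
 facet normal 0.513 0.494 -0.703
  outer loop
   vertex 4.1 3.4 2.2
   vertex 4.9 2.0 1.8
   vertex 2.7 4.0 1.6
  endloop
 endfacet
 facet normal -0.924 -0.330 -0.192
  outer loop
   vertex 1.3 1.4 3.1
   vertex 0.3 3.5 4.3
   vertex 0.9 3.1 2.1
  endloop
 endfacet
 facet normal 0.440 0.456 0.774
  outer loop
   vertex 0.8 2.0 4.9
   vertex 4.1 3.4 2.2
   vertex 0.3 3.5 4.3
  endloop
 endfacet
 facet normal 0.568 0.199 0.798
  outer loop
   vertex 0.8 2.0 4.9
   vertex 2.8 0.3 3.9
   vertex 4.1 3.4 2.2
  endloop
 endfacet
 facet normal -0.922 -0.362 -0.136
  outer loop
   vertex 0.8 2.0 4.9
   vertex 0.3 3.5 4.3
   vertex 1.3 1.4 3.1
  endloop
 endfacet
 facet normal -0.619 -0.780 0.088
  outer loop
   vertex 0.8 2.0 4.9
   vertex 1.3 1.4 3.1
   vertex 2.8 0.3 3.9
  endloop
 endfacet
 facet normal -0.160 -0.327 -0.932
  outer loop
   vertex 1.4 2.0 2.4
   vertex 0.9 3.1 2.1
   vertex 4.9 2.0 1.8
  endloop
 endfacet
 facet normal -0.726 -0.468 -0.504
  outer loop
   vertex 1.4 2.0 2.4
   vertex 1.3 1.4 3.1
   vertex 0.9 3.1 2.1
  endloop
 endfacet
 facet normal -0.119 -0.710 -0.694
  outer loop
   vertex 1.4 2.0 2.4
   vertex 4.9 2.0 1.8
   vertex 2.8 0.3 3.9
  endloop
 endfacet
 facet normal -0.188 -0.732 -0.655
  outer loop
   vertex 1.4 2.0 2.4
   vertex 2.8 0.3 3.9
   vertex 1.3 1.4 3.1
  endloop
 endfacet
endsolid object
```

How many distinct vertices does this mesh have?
9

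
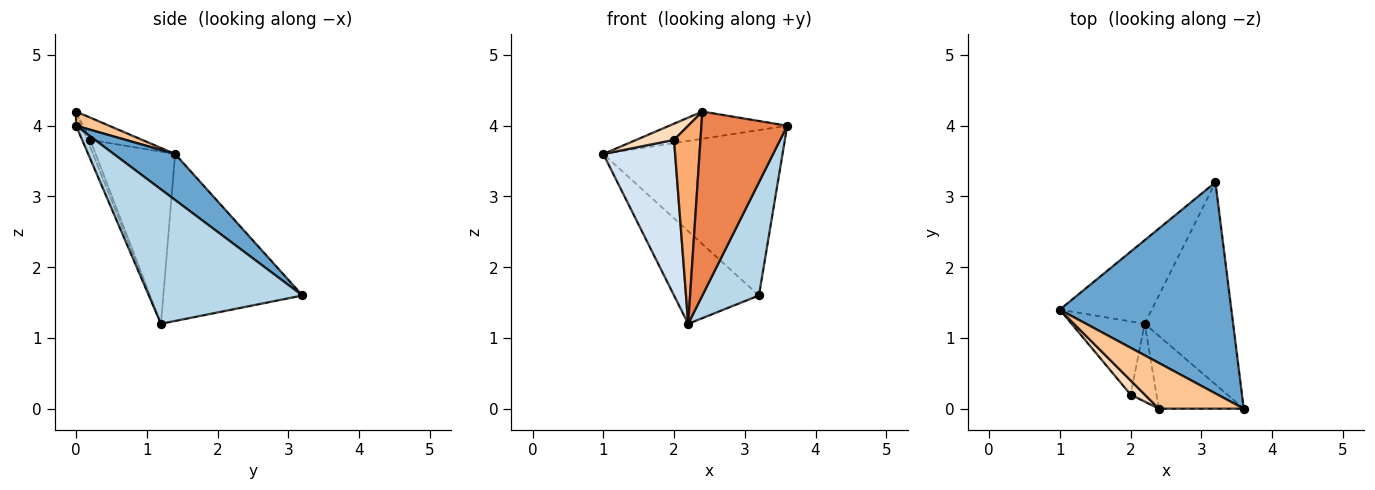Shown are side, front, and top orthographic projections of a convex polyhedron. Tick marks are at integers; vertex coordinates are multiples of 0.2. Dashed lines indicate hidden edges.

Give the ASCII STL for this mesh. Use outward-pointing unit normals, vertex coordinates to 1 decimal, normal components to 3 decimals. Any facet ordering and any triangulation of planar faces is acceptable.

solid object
 facet normal 0.206 0.603 0.770
  outer loop
   vertex 3.2 3.2 1.6
   vertex 1.0 1.4 3.6
   vertex 3.6 0.0 4.0
  endloop
 endfacet
 facet normal -0.772 0.471 -0.426
  outer loop
   vertex 2.2 1.2 1.2
   vertex 1.0 1.4 3.6
   vertex 3.2 3.2 1.6
  endloop
 endfacet
 facet normal 0.798 -0.294 -0.525
  outer loop
   vertex 2.2 1.2 1.2
   vertex 3.2 3.2 1.6
   vertex 3.6 0.0 4.0
  endloop
 endfacet
 facet normal -0.708 -0.640 -0.300
  outer loop
   vertex 2.0 0.2 3.8
   vertex 1.0 1.4 3.6
   vertex 2.2 1.2 1.2
  endloop
 endfacet
 facet normal -0.061 -0.928 -0.367
  outer loop
   vertex 2.4 0.0 4.2
   vertex 2.2 1.2 1.2
   vertex 3.6 0.0 4.0
  endloop
 endfacet
 facet normal -0.099 -0.926 -0.364
  outer loop
   vertex 2.4 0.0 4.2
   vertex 2.0 0.2 3.8
   vertex 2.2 1.2 1.2
  endloop
 endfacet
 facet normal 0.142 0.506 0.851
  outer loop
   vertex 2.4 0.0 4.2
   vertex 3.6 0.0 4.0
   vertex 1.0 1.4 3.6
  endloop
 endfacet
 facet normal -0.719 -0.523 0.458
  outer loop
   vertex 2.4 0.0 4.2
   vertex 1.0 1.4 3.6
   vertex 2.0 0.2 3.8
  endloop
 endfacet
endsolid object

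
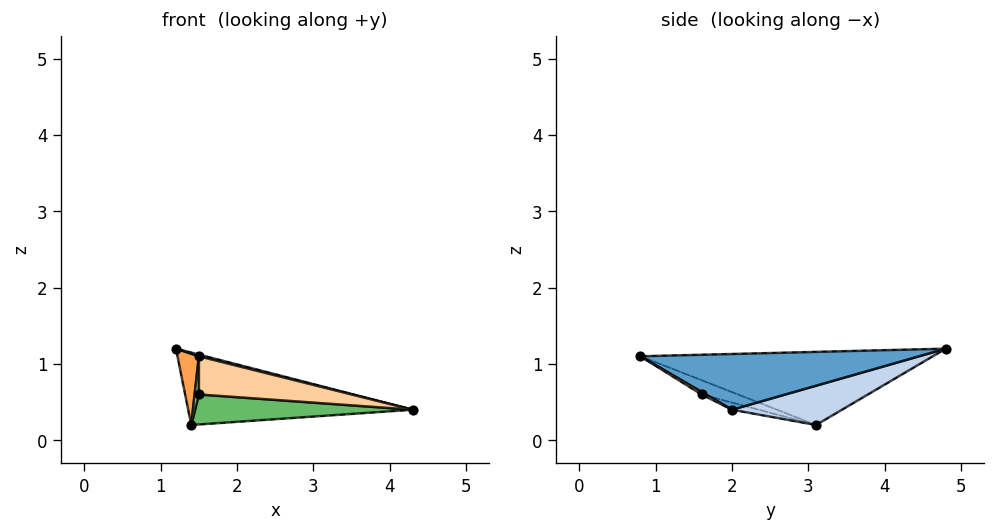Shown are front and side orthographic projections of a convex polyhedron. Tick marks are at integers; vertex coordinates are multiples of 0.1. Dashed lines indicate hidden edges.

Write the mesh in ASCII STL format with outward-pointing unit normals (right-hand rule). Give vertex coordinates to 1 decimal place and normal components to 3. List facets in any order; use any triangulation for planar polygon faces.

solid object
 facet normal 0.245 -0.006 0.970
  outer loop
   vertex 1.5 0.8 1.1
   vertex 4.3 2.0 0.4
   vertex 1.2 4.8 1.2
  endloop
 endfacet
 facet normal 0.251 0.513 -0.821
  outer loop
   vertex 1.4 3.1 0.2
   vertex 1.2 4.8 1.2
   vertex 4.3 2.0 0.4
  endloop
 endfacet
 facet normal -0.995 -0.073 -0.075
  outer loop
   vertex 1.4 3.1 0.2
   vertex 1.5 0.8 1.1
   vertex 1.2 4.8 1.2
  endloop
 endfacet
 facet normal 0.015 -0.530 -0.848
  outer loop
   vertex 1.5 1.6 0.6
   vertex 4.3 2.0 0.4
   vertex 1.5 0.8 1.1
  endloop
 endfacet
 facet normal -0.032 -0.260 -0.965
  outer loop
   vertex 1.5 1.6 0.6
   vertex 1.4 3.1 0.2
   vertex 4.3 2.0 0.4
  endloop
 endfacet
 facet normal -0.977 -0.114 -0.182
  outer loop
   vertex 1.5 1.6 0.6
   vertex 1.5 0.8 1.1
   vertex 1.4 3.1 0.2
  endloop
 endfacet
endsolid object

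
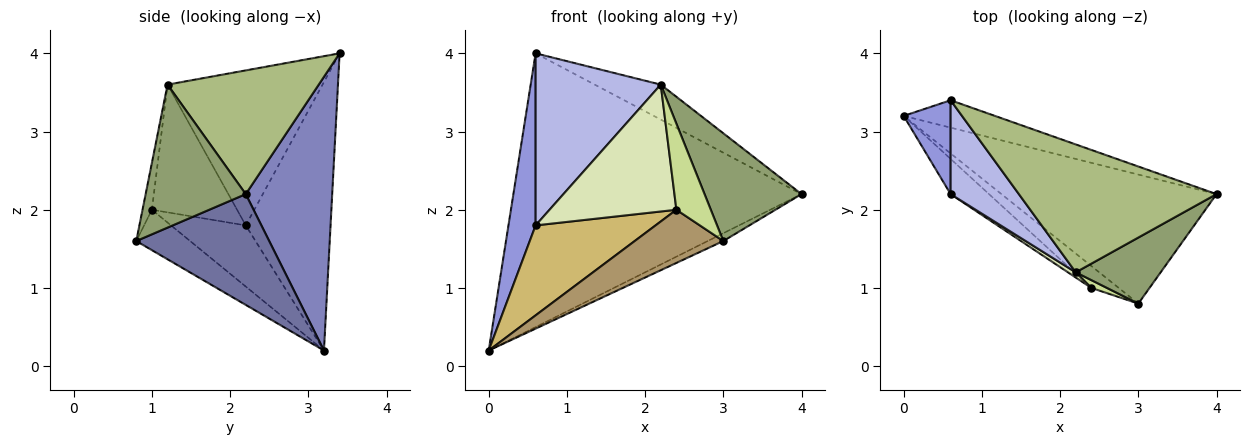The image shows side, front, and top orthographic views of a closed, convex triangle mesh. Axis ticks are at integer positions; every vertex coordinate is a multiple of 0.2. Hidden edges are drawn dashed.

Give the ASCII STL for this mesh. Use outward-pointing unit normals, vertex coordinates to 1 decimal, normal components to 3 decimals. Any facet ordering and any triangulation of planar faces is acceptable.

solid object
 facet normal 0.457 0.054 -0.888
  outer loop
   vertex 3.0 0.8 1.6
   vertex 0.0 3.2 0.2
   vertex 4.0 2.2 2.2
  endloop
 endfacet
 facet normal 0.286 0.953 -0.095
  outer loop
   vertex 0.6 3.4 4.0
   vertex 4.0 2.2 2.2
   vertex 0.0 3.2 0.2
  endloop
 endfacet
 facet normal -0.939 -0.301 0.164
  outer loop
   vertex 0.6 2.2 1.8
   vertex 0.6 3.4 4.0
   vertex 0.0 3.2 0.2
  endloop
 endfacet
 facet normal -0.736 -0.594 0.324
  outer loop
   vertex 2.2 1.2 3.6
   vertex 0.6 3.4 4.0
   vertex 0.6 2.2 1.8
  endloop
 endfacet
 facet normal 0.661 -0.640 0.392
  outer loop
   vertex 2.2 1.2 3.6
   vertex 3.0 0.8 1.6
   vertex 4.0 2.2 2.2
  endloop
 endfacet
 facet normal 0.517 0.226 0.826
  outer loop
   vertex 2.2 1.2 3.6
   vertex 4.0 2.2 2.2
   vertex 0.6 3.4 4.0
  endloop
 endfacet
 facet normal -0.262 -0.961 0.087
  outer loop
   vertex 2.4 1.0 2.0
   vertex 3.0 0.8 1.6
   vertex 2.2 1.2 3.6
  endloop
 endfacet
 facet normal -0.557 -0.830 0.034
  outer loop
   vertex 2.4 1.0 2.0
   vertex 2.2 1.2 3.6
   vertex 0.6 2.2 1.8
  endloop
 endfacet
 facet normal -0.490 -0.806 -0.332
  outer loop
   vertex 2.4 1.0 2.0
   vertex 0.0 3.2 0.2
   vertex 3.0 0.8 1.6
  endloop
 endfacet
 facet normal -0.502 -0.805 -0.315
  outer loop
   vertex 2.4 1.0 2.0
   vertex 0.6 2.2 1.8
   vertex 0.0 3.2 0.2
  endloop
 endfacet
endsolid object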